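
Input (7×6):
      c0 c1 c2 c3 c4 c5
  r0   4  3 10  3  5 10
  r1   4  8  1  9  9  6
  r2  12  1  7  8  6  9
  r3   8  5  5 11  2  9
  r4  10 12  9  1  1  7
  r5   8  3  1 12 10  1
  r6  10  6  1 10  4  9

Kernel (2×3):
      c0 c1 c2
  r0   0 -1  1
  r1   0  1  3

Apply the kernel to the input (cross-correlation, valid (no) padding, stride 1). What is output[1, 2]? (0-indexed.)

26

The receptive field on the input at this output position is [1 9 9 / 7 8 6]. Elementwise product with the kernel and sum: 9·-1 + 9·1 + 8·1 + 6·3.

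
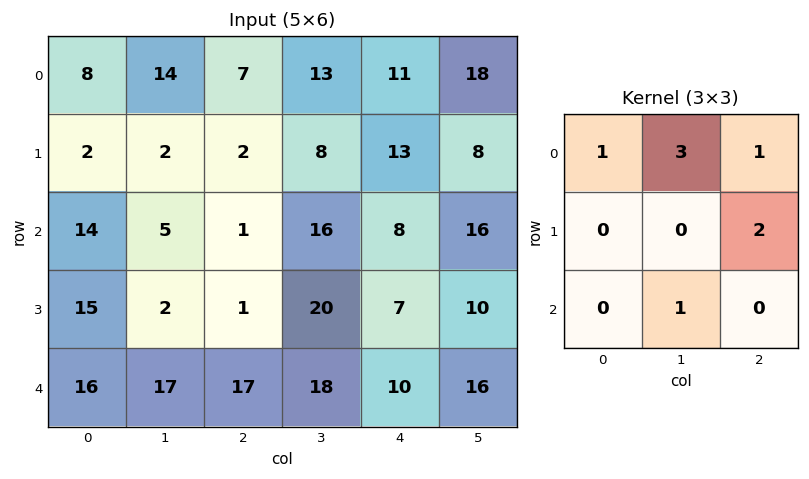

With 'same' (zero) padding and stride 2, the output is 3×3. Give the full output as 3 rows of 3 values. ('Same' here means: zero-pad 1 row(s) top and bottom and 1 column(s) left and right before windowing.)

30 28 49
33 49 94
81 61 83

Output[0,0]: The receptive field on the zero-padded input at this output position is [0 0 0 / 0 8 14 / 0 2 2]. Elementwise product with the kernel and sum: 0·1 + 0·3 + 0·1 + 14·2 + 2·1.
Output[0,1]: The receptive field on the zero-padded input at this output position is [0 0 0 / 14 7 13 / 2 2 8]. Elementwise product with the kernel and sum: 0·1 + 0·3 + 0·1 + 13·2 + 2·1.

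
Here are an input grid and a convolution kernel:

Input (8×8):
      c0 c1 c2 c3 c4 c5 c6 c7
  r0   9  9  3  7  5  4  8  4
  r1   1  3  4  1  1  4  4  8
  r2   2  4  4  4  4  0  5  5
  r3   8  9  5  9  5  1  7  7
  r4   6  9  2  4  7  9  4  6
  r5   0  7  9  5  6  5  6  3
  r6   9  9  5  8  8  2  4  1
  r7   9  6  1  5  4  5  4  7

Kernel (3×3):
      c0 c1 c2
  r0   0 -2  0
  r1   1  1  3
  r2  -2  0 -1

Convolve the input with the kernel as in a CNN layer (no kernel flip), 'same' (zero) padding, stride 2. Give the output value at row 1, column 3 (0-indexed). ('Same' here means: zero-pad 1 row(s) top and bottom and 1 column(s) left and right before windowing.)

3

The receptive field on the zero-padded input at this output position is [4 4 8 / 0 5 5 / 1 7 7]. Elementwise product with the kernel and sum: 4·-2 + 0·1 + 5·1 + 5·3 + 1·-2 + 7·-1.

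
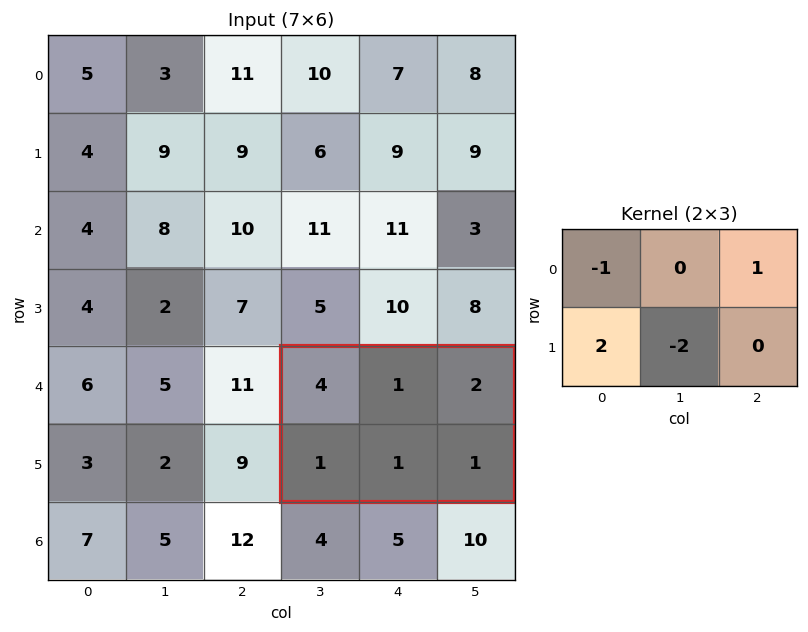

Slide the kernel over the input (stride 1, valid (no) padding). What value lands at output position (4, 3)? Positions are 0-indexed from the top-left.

-2

The receptive field on the input at this output position is [4 1 2 / 1 1 1]. Elementwise product with the kernel and sum: 4·-1 + 2·1 + 1·2 + 1·-2.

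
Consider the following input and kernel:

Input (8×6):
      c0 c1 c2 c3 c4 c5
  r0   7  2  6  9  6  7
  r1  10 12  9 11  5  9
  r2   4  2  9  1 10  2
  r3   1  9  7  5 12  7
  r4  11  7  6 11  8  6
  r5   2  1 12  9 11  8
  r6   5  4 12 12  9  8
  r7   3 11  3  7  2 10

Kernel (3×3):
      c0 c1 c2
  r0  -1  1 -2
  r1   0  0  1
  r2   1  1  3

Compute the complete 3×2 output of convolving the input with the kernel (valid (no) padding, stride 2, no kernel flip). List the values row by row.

25 36
23 25
41 51

Output[0,0]: The receptive field on the input at this output position is [7 2 6 / 10 12 9 / 4 2 9]. Elementwise product with the kernel and sum: 7·-1 + 2·1 + 6·-2 + 9·1 + 4·1 + 2·1 + 9·3.
Output[0,1]: The receptive field on the input at this output position is [6 9 6 / 9 11 5 / 9 1 10]. Elementwise product with the kernel and sum: 6·-1 + 9·1 + 6·-2 + 5·1 + 9·1 + 1·1 + 10·3.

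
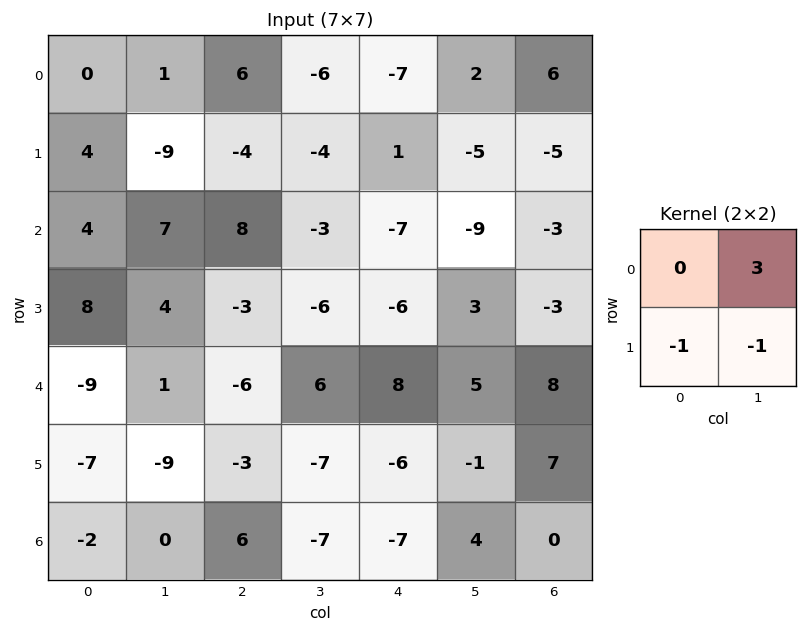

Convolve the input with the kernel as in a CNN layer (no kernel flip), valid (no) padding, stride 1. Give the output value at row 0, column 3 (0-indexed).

The receptive field on the input at this output position is [-6 -7 / -4 1]. Elementwise product with the kernel and sum: -7·3 + -4·-1 + 1·-1.

-18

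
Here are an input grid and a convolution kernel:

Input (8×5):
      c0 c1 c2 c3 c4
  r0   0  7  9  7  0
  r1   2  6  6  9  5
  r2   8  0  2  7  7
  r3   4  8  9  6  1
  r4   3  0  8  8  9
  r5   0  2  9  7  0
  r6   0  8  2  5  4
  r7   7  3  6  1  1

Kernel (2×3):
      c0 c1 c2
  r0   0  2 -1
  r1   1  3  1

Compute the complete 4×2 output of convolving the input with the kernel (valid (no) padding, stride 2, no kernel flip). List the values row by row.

31 52
35 35
7 37
36 16

Output[0,0]: The receptive field on the input at this output position is [0 7 9 / 2 6 6]. Elementwise product with the kernel and sum: 7·2 + 9·-1 + 2·1 + 6·3 + 6·1.
Output[0,1]: The receptive field on the input at this output position is [9 7 0 / 6 9 5]. Elementwise product with the kernel and sum: 7·2 + 0·-1 + 6·1 + 9·3 + 5·1.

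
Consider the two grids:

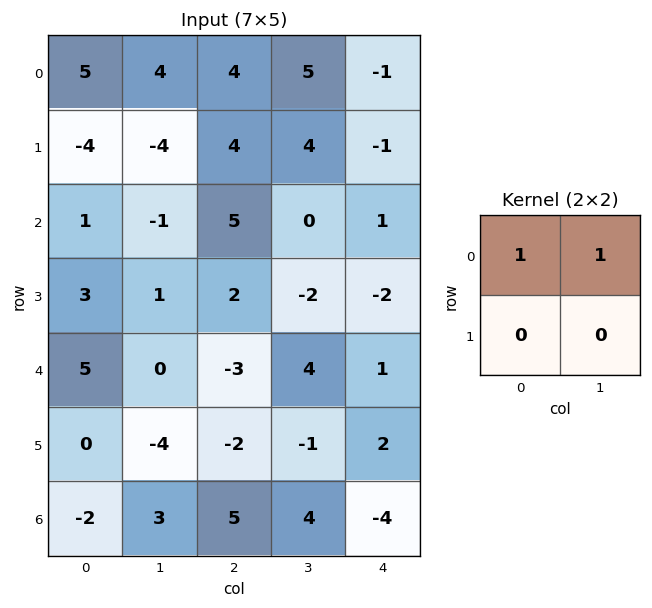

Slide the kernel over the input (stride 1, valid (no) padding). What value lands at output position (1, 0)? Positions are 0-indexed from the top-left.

The receptive field on the input at this output position is [-4 -4 / 1 -1]. Elementwise product with the kernel and sum: -4·1 + -4·1.

-8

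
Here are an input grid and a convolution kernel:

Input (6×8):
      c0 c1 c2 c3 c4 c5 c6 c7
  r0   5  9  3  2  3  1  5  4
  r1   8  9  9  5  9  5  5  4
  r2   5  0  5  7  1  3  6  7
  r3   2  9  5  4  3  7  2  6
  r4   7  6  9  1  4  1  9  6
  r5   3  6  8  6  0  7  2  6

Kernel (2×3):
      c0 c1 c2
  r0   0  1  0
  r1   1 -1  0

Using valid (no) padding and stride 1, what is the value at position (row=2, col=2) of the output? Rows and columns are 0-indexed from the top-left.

The receptive field on the input at this output position is [5 7 1 / 5 4 3]. Elementwise product with the kernel and sum: 7·1 + 5·1 + 4·-1.

8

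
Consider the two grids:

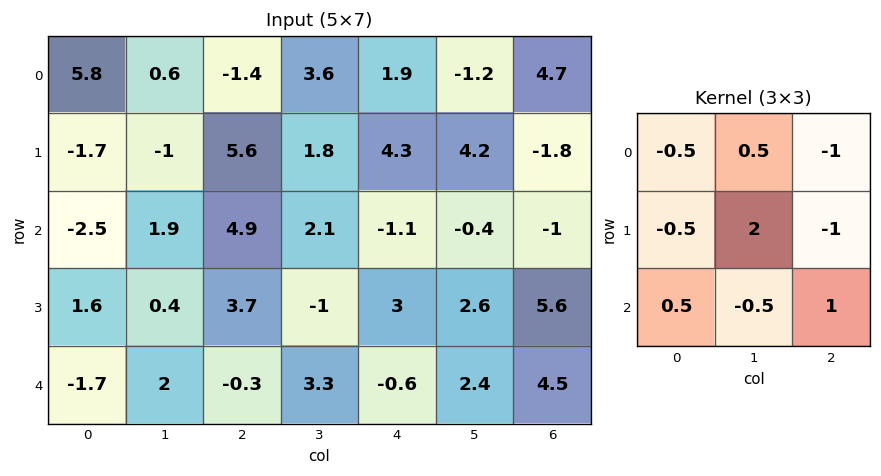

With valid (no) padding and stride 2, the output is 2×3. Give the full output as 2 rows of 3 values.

Output[0,0]: The receptive field on the input at this output position is [5.8 0.6 -1.4 / -1.7 -1 5.6 / -2.5 1.9 4.9]. Elementwise product with the kernel and sum: 5.8·-0.5 + 0.6·0.5 + -1.4·-1 + -1.7·-0.5 + -1·2 + 5.6·-1 + -2.5·0.5 + 1.9·-0.5 + 4.9·1.
Output[0,1]: The receptive field on the input at this output position is [-1.4 3.6 1.9 / 5.6 1.8 4.3 / 4.9 2.1 -1.1]. Elementwise product with the kernel and sum: -1.4·-0.5 + 3.6·0.5 + 1.9·-1 + 5.6·-0.5 + 1.8·2 + 4.3·-1 + 4.9·0.5 + 2.1·-0.5 + -1.1·1.

-5.25 -2.6 0.45
-8.55 -9.55 2.45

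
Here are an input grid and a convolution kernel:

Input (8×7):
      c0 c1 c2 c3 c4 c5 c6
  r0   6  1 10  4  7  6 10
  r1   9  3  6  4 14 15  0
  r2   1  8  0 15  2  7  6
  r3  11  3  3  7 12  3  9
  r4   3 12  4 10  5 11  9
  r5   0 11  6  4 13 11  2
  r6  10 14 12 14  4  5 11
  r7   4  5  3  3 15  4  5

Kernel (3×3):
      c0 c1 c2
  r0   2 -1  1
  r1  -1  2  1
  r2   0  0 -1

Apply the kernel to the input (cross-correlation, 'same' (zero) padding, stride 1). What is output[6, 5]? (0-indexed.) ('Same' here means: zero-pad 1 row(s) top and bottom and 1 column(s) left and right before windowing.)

29

The receptive field on the zero-padded input at this output position is [13 11 2 / 4 5 11 / 15 4 5]. Elementwise product with the kernel and sum: 13·2 + 11·-1 + 2·1 + 4·-1 + 5·2 + 11·1 + 5·-1.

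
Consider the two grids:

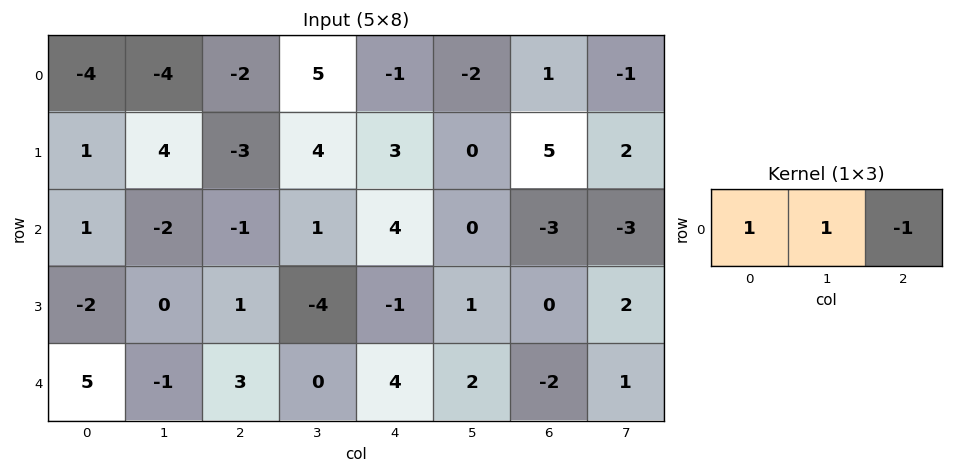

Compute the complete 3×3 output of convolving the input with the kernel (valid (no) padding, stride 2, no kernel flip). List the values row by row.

Output[0,0]: The receptive field on the input at this output position is [-4 -4 -2]. Elementwise product with the kernel and sum: -4·1 + -4·1 + -2·-1.
Output[0,1]: The receptive field on the input at this output position is [-2 5 -1]. Elementwise product with the kernel and sum: -2·1 + 5·1 + -1·-1.

-6 4 -4
0 -4 7
1 -1 8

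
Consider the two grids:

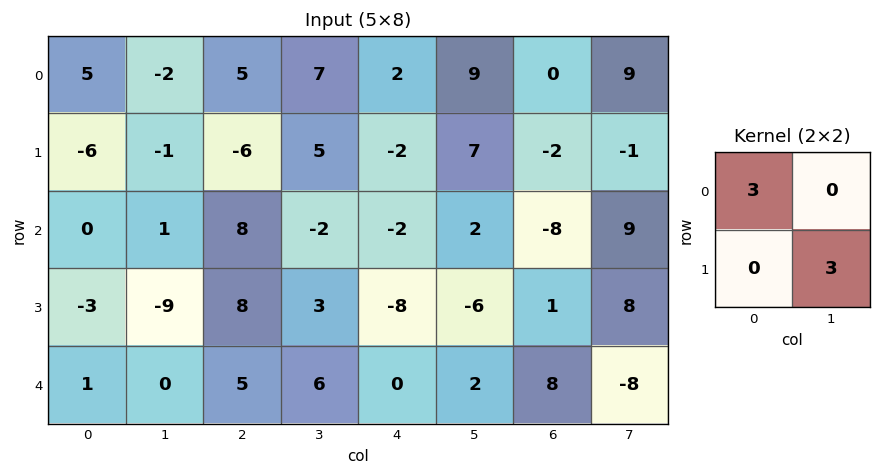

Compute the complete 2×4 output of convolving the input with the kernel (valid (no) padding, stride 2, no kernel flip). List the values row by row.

Output[0,0]: The receptive field on the input at this output position is [5 -2 / -6 -1]. Elementwise product with the kernel and sum: 5·3 + -1·3.
Output[0,1]: The receptive field on the input at this output position is [5 7 / -6 5]. Elementwise product with the kernel and sum: 5·3 + 5·3.

12 30 27 -3
-27 33 -24 0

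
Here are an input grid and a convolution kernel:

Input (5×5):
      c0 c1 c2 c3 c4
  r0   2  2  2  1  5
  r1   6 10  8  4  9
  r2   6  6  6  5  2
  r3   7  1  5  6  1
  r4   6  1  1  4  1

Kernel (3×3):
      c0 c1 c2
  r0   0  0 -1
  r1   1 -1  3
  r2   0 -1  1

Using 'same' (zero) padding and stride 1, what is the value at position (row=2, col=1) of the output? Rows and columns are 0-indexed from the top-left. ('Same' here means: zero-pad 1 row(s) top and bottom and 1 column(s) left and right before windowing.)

The receptive field on the zero-padded input at this output position is [6 10 8 / 6 6 6 / 7 1 5]. Elementwise product with the kernel and sum: 8·-1 + 6·1 + 6·-1 + 6·3 + 1·-1 + 5·1.

14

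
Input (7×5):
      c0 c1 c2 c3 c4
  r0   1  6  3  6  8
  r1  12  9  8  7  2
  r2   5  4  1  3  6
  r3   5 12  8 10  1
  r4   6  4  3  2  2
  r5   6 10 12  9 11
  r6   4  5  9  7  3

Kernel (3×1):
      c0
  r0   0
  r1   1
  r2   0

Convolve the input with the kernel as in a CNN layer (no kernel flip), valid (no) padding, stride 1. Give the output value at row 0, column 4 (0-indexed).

2

The receptive field on the input at this output position is [8 / 2 / 6]. Elementwise product with the kernel and sum: 2·1.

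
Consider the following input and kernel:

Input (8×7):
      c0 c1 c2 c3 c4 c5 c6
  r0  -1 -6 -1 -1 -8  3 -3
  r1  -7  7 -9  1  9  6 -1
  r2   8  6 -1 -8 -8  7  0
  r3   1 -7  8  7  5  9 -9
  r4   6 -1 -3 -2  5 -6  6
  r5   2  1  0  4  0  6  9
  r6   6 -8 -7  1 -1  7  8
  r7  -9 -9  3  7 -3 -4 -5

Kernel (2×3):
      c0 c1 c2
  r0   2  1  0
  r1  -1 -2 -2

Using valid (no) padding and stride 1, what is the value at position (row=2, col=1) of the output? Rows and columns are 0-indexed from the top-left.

-12

The receptive field on the input at this output position is [6 -1 -8 / -7 8 7]. Elementwise product with the kernel and sum: 6·2 + -1·1 + -7·-1 + 8·-2 + 7·-2.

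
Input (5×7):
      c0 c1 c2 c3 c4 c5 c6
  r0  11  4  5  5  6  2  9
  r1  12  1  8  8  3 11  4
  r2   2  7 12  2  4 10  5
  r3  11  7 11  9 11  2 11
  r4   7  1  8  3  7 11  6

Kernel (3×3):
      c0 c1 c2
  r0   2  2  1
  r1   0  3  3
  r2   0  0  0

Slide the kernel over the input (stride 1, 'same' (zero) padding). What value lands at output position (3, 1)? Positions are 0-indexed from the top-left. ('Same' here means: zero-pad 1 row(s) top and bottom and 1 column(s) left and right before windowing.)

The receptive field on the zero-padded input at this output position is [2 7 12 / 11 7 11 / 7 1 8]. Elementwise product with the kernel and sum: 2·2 + 7·2 + 12·1 + 7·3 + 11·3.

84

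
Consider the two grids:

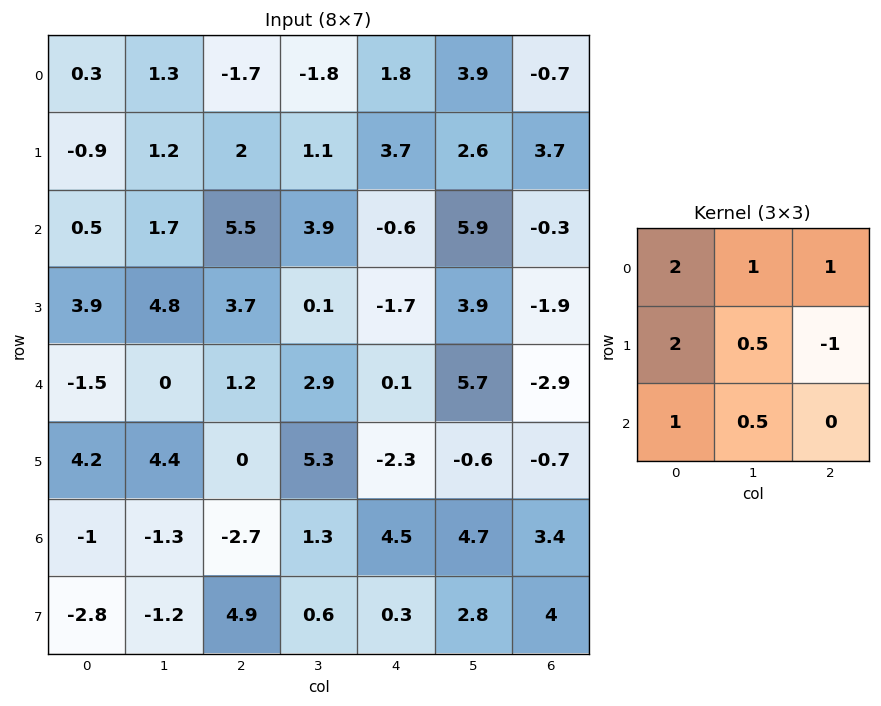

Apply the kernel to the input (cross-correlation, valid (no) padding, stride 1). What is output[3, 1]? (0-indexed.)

15.5

The receptive field on the input at this output position is [4.8 3.7 0.1 / 0 1.2 2.9 / 4.4 0 5.3]. Elementwise product with the kernel and sum: 4.8·2 + 3.7·1 + 0.1·1 + 0·2 + 1.2·0.5 + 2.9·-1 + 4.4·1 + 0·0.5.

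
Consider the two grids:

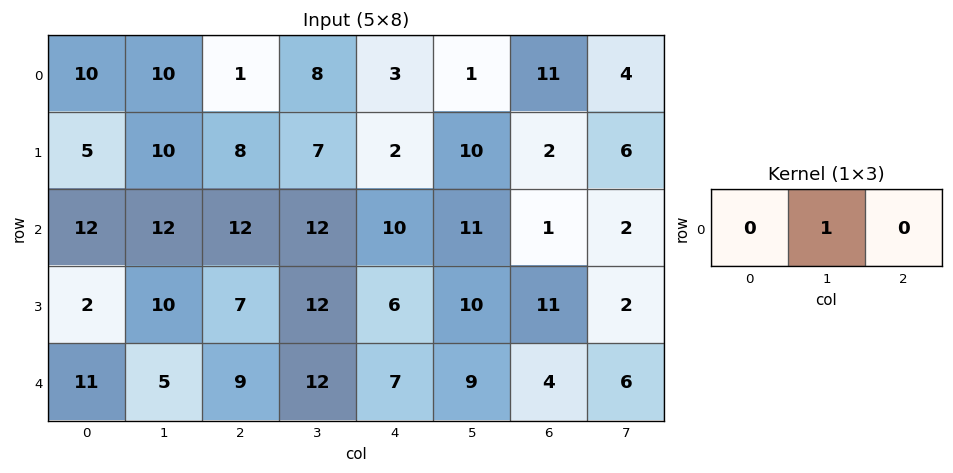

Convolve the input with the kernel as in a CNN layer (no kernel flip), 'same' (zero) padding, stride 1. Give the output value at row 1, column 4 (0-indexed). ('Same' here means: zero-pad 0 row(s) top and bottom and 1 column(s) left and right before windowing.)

2

The receptive field on the zero-padded input at this output position is [7 2 10]. Elementwise product with the kernel and sum: 2·1.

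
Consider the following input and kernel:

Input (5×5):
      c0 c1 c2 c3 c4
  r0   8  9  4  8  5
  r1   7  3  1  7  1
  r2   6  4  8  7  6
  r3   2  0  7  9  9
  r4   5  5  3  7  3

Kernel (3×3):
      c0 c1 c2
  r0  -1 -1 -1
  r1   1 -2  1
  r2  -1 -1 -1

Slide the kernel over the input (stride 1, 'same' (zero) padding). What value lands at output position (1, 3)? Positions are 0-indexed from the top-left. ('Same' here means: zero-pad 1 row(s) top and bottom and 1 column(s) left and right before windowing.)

-50

The receptive field on the zero-padded input at this output position is [4 8 5 / 1 7 1 / 8 7 6]. Elementwise product with the kernel and sum: 4·-1 + 8·-1 + 5·-1 + 1·1 + 7·-2 + 1·1 + 8·-1 + 7·-1 + 6·-1.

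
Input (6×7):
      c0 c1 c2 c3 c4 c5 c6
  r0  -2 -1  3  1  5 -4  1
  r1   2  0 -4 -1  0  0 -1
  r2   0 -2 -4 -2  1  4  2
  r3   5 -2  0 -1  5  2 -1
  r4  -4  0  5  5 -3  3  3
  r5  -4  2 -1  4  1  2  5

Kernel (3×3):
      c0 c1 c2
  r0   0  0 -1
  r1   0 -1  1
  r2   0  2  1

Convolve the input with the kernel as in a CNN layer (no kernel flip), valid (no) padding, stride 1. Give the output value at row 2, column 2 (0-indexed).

The receptive field on the input at this output position is [-4 -2 1 / 0 -1 5 / 5 5 -3]. Elementwise product with the kernel and sum: 1·-1 + -1·-1 + 5·1 + 5·2 + -3·1.

12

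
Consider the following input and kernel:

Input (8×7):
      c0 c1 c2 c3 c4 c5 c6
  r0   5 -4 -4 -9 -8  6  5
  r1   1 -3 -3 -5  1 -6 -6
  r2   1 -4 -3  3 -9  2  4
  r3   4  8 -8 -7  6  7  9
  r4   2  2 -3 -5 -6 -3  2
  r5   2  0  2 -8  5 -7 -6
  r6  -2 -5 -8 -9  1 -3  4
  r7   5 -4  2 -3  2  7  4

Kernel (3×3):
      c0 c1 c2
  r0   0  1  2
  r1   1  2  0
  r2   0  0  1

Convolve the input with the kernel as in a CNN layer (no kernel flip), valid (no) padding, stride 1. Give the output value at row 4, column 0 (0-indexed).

The receptive field on the input at this output position is [2 2 -3 / 2 0 2 / -2 -5 -8]. Elementwise product with the kernel and sum: 2·1 + -3·2 + 2·1 + 0·2 + -8·1.

-10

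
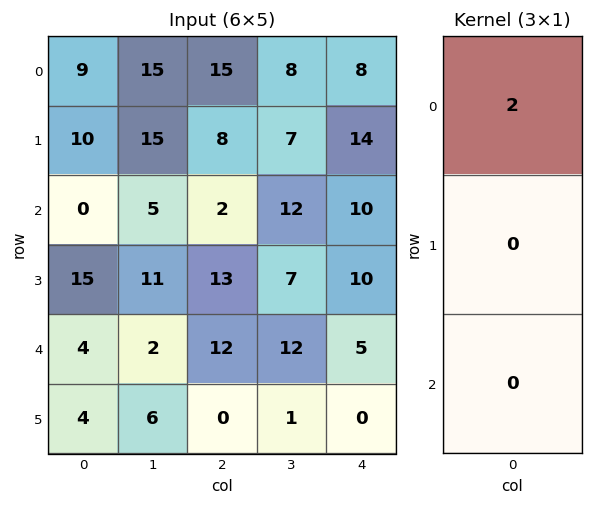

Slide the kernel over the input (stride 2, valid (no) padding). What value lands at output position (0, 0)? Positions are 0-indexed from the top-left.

The receptive field on the input at this output position is [9 / 10 / 0]. Elementwise product with the kernel and sum: 9·2.

18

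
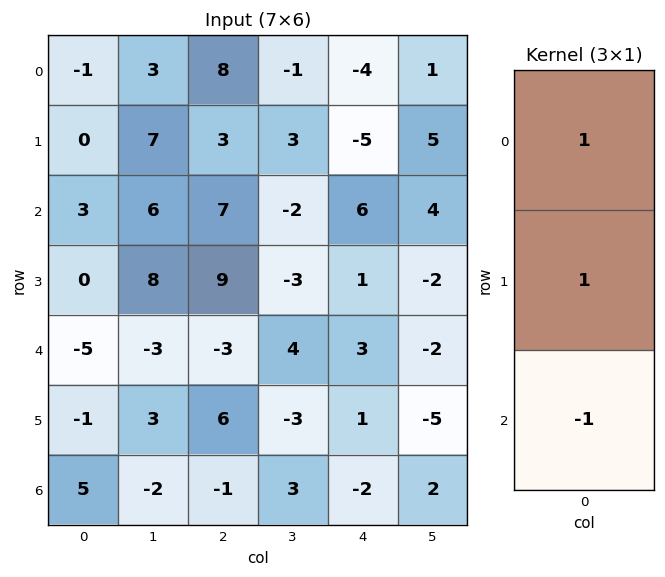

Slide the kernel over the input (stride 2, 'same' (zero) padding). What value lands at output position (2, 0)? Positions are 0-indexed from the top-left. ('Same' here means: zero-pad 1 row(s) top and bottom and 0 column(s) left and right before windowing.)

-4

The receptive field on the zero-padded input at this output position is [0 / -5 / -1]. Elementwise product with the kernel and sum: 0·1 + -5·1 + -1·-1.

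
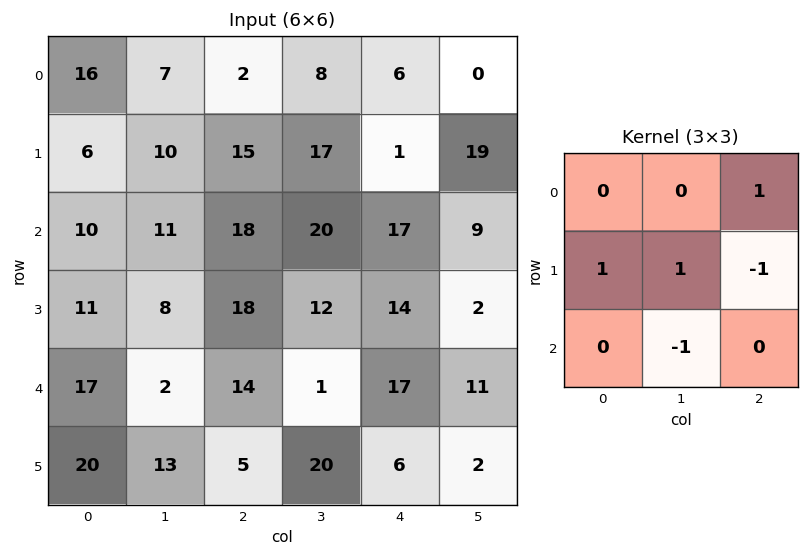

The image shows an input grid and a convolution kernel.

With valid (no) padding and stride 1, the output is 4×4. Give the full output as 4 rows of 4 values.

Output[0,0]: The receptive field on the input at this output position is [16 7 2 / 6 10 15 / 10 11 18]. Elementwise product with the kernel and sum: 2·1 + 6·1 + 10·1 + 15·-1 + 11·-1.

-8 -2 17 -18
10 8 10 33
17 20 32 16
10 22 -8 3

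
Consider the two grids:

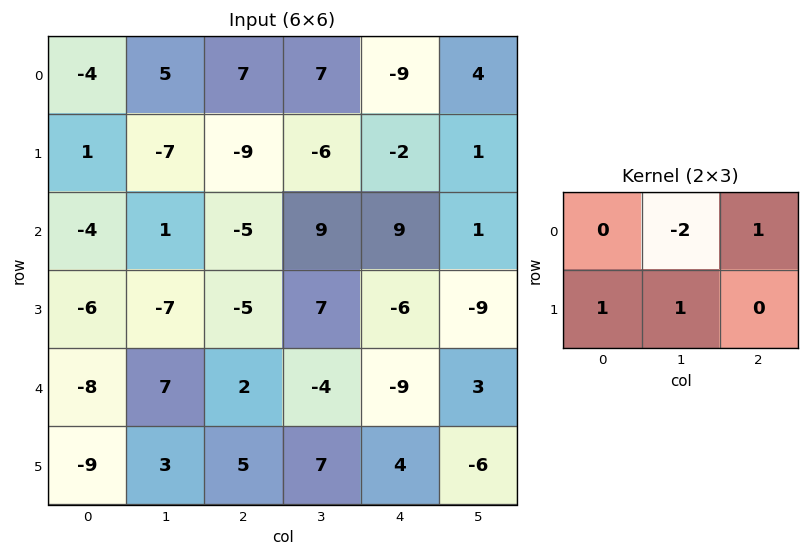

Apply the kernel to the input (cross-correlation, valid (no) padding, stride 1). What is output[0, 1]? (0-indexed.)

The receptive field on the input at this output position is [5 7 7 / -7 -9 -6]. Elementwise product with the kernel and sum: 7·-2 + 7·1 + -7·1 + -9·1.

-23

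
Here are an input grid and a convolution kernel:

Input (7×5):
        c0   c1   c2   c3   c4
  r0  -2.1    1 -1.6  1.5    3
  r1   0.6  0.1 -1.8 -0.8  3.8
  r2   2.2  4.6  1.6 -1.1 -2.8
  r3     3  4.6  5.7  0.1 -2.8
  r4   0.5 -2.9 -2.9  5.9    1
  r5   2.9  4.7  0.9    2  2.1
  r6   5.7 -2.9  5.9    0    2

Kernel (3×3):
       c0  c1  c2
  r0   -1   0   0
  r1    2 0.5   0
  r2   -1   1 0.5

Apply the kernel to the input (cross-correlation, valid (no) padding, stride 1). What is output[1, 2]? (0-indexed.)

-2.55

The receptive field on the input at this output position is [-1.8 -0.8 3.8 / 1.6 -1.1 -2.8 / 5.7 0.1 -2.8]. Elementwise product with the kernel and sum: -1.8·-1 + 1.6·2 + -1.1·0.5 + 5.7·-1 + 0.1·1 + -2.8·0.5.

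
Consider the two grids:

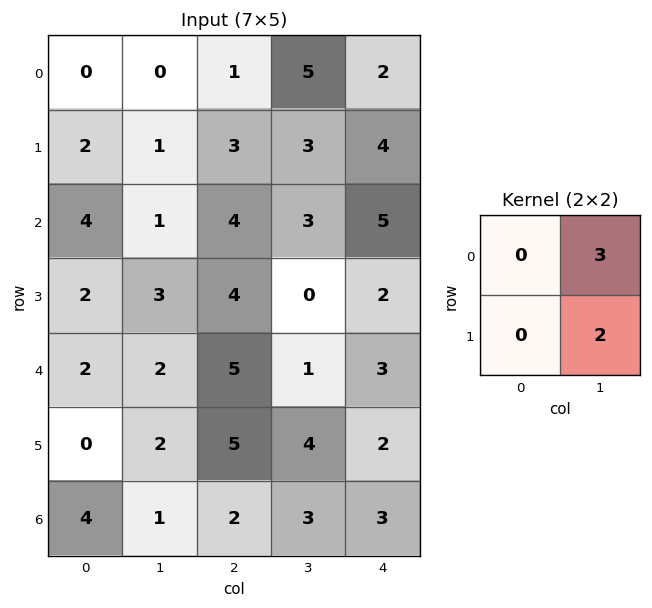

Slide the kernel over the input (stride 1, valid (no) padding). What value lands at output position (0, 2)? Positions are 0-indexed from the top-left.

The receptive field on the input at this output position is [1 5 / 3 3]. Elementwise product with the kernel and sum: 5·3 + 3·2.

21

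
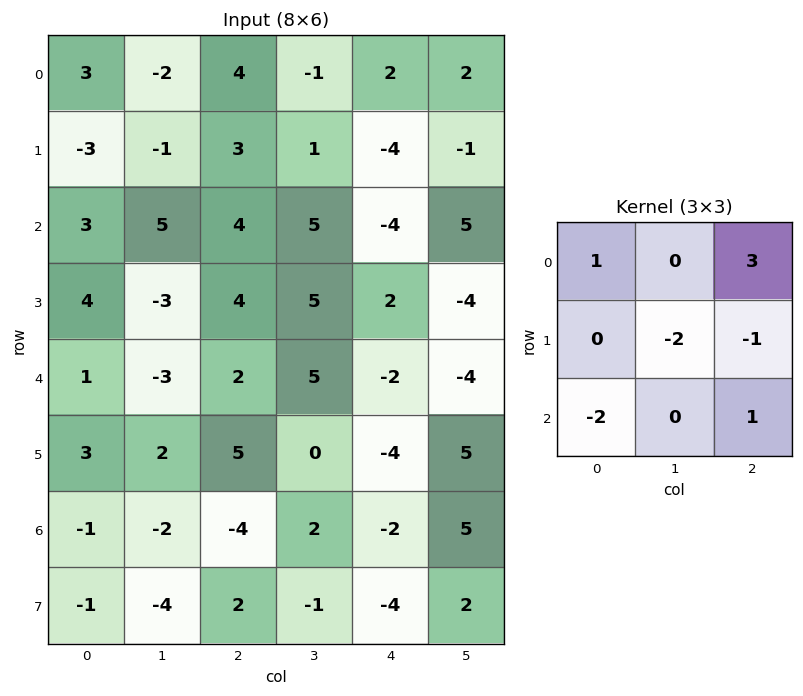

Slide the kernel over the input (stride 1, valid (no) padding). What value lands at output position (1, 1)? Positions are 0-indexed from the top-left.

The receptive field on the input at this output position is [-1 3 1 / 5 4 5 / -3 4 5]. Elementwise product with the kernel and sum: -1·1 + 1·3 + 4·-2 + 5·-1 + -3·-2 + 5·1.

0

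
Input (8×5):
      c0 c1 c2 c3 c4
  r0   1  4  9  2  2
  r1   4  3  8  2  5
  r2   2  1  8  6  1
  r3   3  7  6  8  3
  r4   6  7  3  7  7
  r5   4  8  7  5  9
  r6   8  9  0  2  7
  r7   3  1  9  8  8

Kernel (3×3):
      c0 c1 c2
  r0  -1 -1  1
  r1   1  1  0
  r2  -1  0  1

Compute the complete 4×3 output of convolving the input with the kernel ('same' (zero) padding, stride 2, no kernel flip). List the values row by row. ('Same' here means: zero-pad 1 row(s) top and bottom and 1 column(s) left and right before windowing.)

4 12 2
8 1 -8
18 2 -2
13 6 -13

Output[0,0]: The receptive field on the zero-padded input at this output position is [0 0 0 / 0 1 4 / 0 4 3]. Elementwise product with the kernel and sum: 0·-1 + 0·-1 + 0·1 + 0·1 + 1·1 + 0·-1 + 3·1.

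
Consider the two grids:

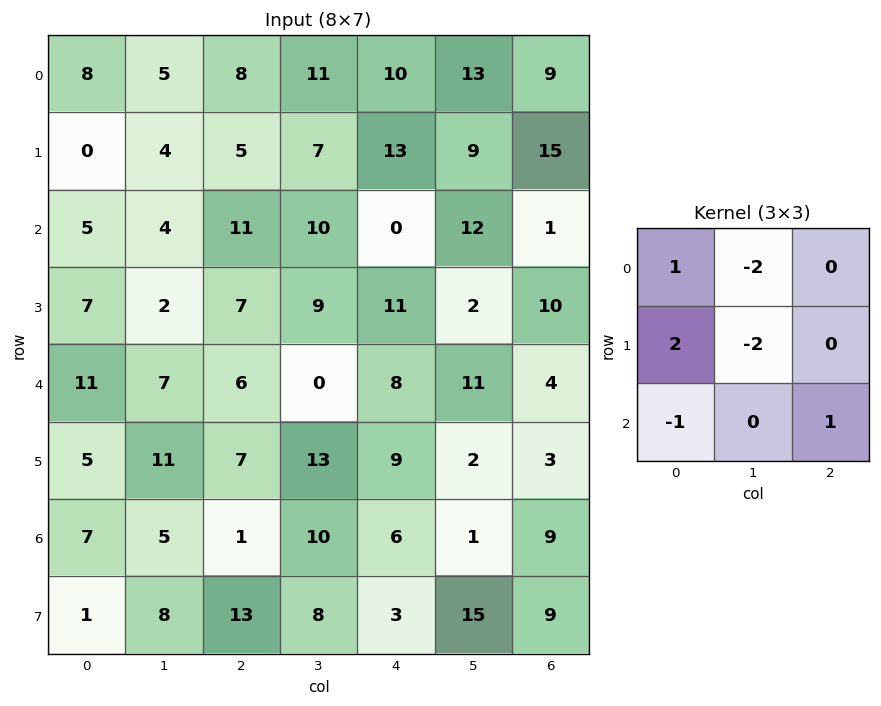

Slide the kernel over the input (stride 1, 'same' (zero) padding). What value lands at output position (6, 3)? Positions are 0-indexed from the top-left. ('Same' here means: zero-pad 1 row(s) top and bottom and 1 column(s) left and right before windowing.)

The receptive field on the zero-padded input at this output position is [7 13 9 / 1 10 6 / 13 8 3]. Elementwise product with the kernel and sum: 7·1 + 13·-2 + 1·2 + 10·-2 + 13·-1 + 3·1.

-47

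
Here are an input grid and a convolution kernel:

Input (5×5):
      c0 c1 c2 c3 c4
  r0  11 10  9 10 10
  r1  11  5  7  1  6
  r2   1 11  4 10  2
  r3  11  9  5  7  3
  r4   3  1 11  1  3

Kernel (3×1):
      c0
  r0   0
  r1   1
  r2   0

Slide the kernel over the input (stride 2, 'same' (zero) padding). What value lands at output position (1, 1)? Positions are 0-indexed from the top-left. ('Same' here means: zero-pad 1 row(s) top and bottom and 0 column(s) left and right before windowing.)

The receptive field on the zero-padded input at this output position is [7 / 4 / 5]. Elementwise product with the kernel and sum: 4·1.

4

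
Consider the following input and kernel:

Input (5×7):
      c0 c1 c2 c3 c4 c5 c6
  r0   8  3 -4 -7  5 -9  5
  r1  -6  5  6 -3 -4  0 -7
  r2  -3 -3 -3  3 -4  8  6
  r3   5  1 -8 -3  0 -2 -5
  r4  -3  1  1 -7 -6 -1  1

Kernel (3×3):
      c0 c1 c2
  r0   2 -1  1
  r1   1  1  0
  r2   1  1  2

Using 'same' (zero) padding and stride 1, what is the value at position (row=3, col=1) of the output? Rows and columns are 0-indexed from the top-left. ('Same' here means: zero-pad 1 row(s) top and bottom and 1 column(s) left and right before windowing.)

0

The receptive field on the zero-padded input at this output position is [-3 -3 -3 / 5 1 -8 / -3 1 1]. Elementwise product with the kernel and sum: -3·2 + -3·-1 + -3·1 + 5·1 + 1·1 + -3·1 + 1·1 + 1·2.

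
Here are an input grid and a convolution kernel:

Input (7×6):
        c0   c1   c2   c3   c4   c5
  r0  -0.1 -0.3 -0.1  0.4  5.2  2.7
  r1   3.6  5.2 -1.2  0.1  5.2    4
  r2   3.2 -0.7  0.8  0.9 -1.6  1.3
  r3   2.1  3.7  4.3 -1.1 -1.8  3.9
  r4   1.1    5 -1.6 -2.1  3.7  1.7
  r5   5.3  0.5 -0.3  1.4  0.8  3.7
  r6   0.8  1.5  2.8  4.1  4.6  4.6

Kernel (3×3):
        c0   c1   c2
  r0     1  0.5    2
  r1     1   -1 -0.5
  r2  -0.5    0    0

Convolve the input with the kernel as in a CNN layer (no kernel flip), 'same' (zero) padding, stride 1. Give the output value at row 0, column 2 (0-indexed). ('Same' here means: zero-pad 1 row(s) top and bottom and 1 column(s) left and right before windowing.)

-3

The receptive field on the zero-padded input at this output position is [0 0 0 / -0.3 -0.1 0.4 / 5.2 -1.2 0.1]. Elementwise product with the kernel and sum: 0·1 + 0·0.5 + 0·2 + -0.3·1 + -0.1·-1 + 0.4·-0.5 + 5.2·-0.5.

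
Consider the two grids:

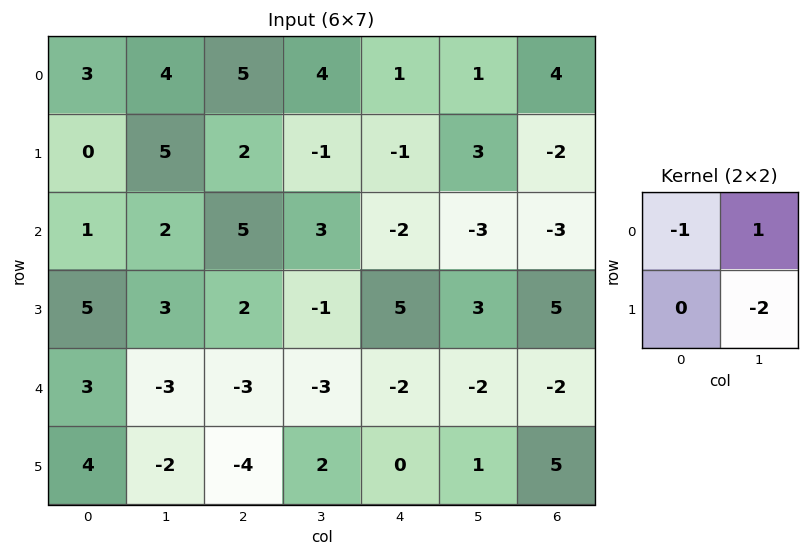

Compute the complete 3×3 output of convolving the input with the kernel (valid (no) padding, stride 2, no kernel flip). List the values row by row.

-9 1 -6
-5 0 -7
-2 -4 -2

Output[0,0]: The receptive field on the input at this output position is [3 4 / 0 5]. Elementwise product with the kernel and sum: 3·-1 + 4·1 + 5·-2.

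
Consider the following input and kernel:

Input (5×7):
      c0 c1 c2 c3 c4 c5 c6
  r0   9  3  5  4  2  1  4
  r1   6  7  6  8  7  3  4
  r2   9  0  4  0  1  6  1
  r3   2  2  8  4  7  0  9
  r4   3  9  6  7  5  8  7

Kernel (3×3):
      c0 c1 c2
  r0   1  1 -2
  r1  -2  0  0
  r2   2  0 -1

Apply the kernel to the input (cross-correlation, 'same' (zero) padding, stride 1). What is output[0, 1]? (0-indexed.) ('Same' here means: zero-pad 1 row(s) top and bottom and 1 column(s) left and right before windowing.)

-12

The receptive field on the zero-padded input at this output position is [0 0 0 / 9 3 5 / 6 7 6]. Elementwise product with the kernel and sum: 0·1 + 0·1 + 0·-2 + 9·-2 + 6·2 + 6·-1.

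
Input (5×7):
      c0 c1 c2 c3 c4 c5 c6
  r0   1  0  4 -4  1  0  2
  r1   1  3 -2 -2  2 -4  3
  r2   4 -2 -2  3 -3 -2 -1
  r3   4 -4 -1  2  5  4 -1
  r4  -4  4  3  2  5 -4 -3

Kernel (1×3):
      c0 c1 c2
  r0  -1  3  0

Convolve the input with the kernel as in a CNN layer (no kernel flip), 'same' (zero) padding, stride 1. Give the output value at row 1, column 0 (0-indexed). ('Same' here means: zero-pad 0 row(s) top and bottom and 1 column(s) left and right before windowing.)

3

The receptive field on the zero-padded input at this output position is [0 1 3]. Elementwise product with the kernel and sum: 0·-1 + 1·3.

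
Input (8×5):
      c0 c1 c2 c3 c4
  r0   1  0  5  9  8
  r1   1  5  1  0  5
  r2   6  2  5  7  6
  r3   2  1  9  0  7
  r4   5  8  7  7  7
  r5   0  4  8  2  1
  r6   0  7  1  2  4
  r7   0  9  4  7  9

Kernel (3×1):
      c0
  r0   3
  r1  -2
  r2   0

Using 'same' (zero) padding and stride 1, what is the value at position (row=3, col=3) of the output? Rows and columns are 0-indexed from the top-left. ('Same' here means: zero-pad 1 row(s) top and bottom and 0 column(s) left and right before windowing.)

21

The receptive field on the zero-padded input at this output position is [7 / 0 / 7]. Elementwise product with the kernel and sum: 7·3 + 0·-2.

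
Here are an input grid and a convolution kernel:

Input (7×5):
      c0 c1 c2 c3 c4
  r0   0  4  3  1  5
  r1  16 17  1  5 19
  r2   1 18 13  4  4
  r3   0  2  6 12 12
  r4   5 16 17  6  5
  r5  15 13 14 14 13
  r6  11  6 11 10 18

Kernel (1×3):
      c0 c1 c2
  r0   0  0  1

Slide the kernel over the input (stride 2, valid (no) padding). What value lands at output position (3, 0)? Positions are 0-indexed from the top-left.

The receptive field on the input at this output position is [11 6 11]. Elementwise product with the kernel and sum: 11·1.

11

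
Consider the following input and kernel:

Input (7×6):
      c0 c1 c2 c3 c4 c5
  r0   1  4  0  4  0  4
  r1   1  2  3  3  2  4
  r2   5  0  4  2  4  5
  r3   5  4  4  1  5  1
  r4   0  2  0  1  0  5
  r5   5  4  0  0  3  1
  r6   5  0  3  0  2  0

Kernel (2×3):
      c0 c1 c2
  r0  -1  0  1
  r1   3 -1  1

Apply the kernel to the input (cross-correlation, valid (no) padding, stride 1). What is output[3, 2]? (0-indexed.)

The receptive field on the input at this output position is [4 1 5 / 0 1 0]. Elementwise product with the kernel and sum: 4·-1 + 5·1 + 0·3 + 1·-1 + 0·1.

0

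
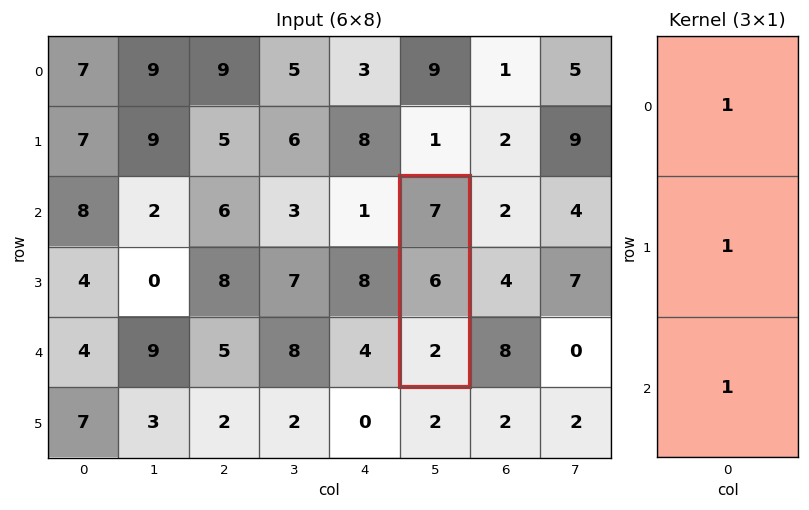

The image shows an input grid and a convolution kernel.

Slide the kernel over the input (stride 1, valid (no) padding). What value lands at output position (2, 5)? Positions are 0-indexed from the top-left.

The receptive field on the input at this output position is [7 / 6 / 2]. Elementwise product with the kernel and sum: 7·1 + 6·1 + 2·1.

15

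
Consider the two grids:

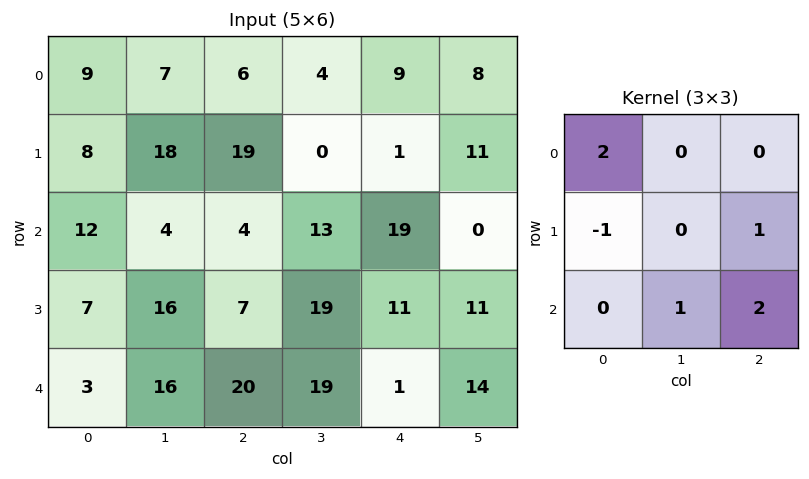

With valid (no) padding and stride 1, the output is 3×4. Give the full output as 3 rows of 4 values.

Output[0,0]: The receptive field on the input at this output position is [9 7 6 / 8 18 19 / 12 4 4]. Elementwise product with the kernel and sum: 9·2 + 8·-1 + 19·1 + 4·1 + 4·2.
Output[0,1]: The receptive field on the input at this output position is [7 6 4 / 18 19 0 / 4 4 13]. Elementwise product with the kernel and sum: 7·2 + 18·-1 + 0·1 + 4·1 + 13·2.

41 26 45 38
38 90 94 20
80 69 33 47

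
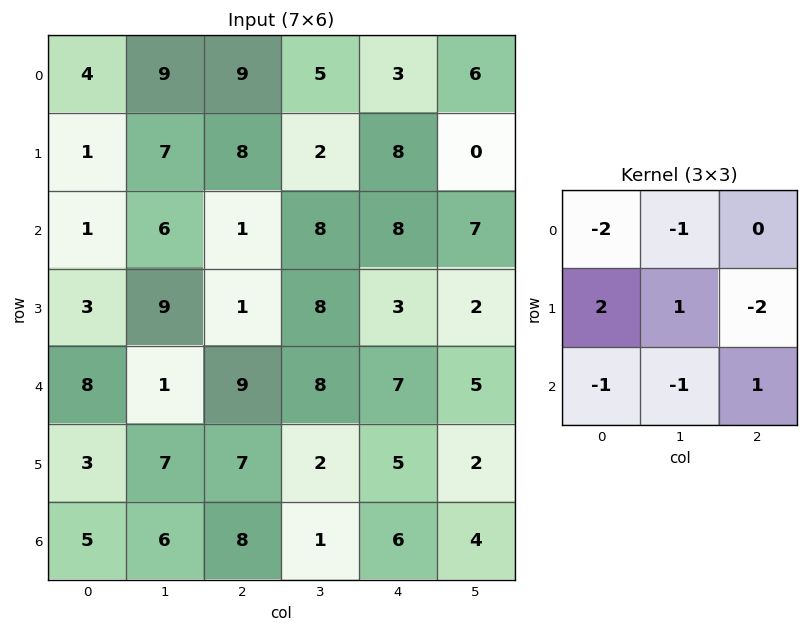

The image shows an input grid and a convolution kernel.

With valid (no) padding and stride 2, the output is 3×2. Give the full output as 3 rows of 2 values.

-30 -22
5 -16
-21 -23

Output[0,0]: The receptive field on the input at this output position is [4 9 9 / 1 7 8 / 1 6 1]. Elementwise product with the kernel and sum: 4·-2 + 9·-1 + 1·2 + 7·1 + 8·-2 + 1·-1 + 6·-1 + 1·1.
Output[0,1]: The receptive field on the input at this output position is [9 5 3 / 8 2 8 / 1 8 8]. Elementwise product with the kernel and sum: 9·-2 + 5·-1 + 8·2 + 2·1 + 8·-2 + 1·-1 + 8·-1 + 8·1.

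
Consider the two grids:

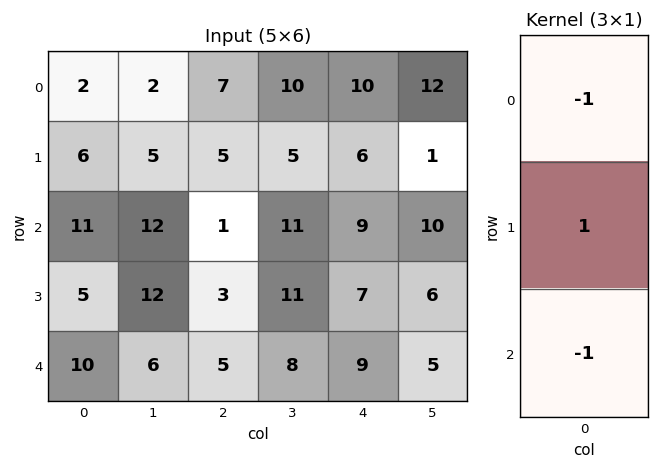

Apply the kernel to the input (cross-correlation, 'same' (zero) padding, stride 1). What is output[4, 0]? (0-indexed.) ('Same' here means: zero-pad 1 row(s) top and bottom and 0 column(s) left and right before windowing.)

The receptive field on the zero-padded input at this output position is [5 / 10 / 0]. Elementwise product with the kernel and sum: 5·-1 + 10·1 + 0·-1.

5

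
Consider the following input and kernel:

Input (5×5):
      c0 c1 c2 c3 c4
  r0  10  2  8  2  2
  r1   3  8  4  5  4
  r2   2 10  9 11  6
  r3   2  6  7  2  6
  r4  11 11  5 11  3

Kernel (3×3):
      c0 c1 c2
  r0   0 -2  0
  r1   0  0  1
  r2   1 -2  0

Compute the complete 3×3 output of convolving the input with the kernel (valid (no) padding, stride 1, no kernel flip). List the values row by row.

-18 -19 -13
-17 -5 -1
-24 -15 -33

Output[0,0]: The receptive field on the input at this output position is [10 2 8 / 3 8 4 / 2 10 9]. Elementwise product with the kernel and sum: 2·-2 + 4·1 + 2·1 + 10·-2.
Output[0,1]: The receptive field on the input at this output position is [2 8 2 / 8 4 5 / 10 9 11]. Elementwise product with the kernel and sum: 8·-2 + 5·1 + 10·1 + 9·-2.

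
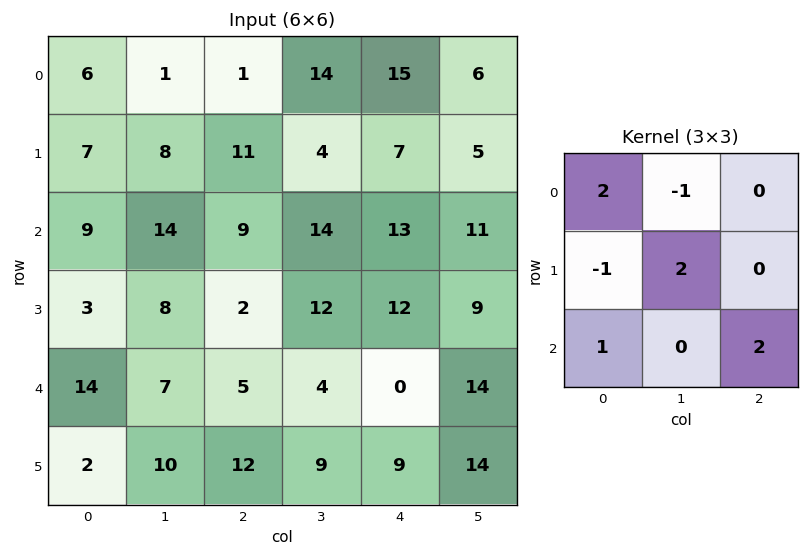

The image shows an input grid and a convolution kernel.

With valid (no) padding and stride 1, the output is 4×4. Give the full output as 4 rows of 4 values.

47 57 20 59
32 41 63 43
41 30 31 59
24 45 25 45

Output[0,0]: The receptive field on the input at this output position is [6 1 1 / 7 8 11 / 9 14 9]. Elementwise product with the kernel and sum: 6·2 + 1·-1 + 7·-1 + 8·2 + 9·1 + 9·2.
Output[0,1]: The receptive field on the input at this output position is [1 1 14 / 8 11 4 / 14 9 14]. Elementwise product with the kernel and sum: 1·2 + 1·-1 + 8·-1 + 11·2 + 14·1 + 14·2.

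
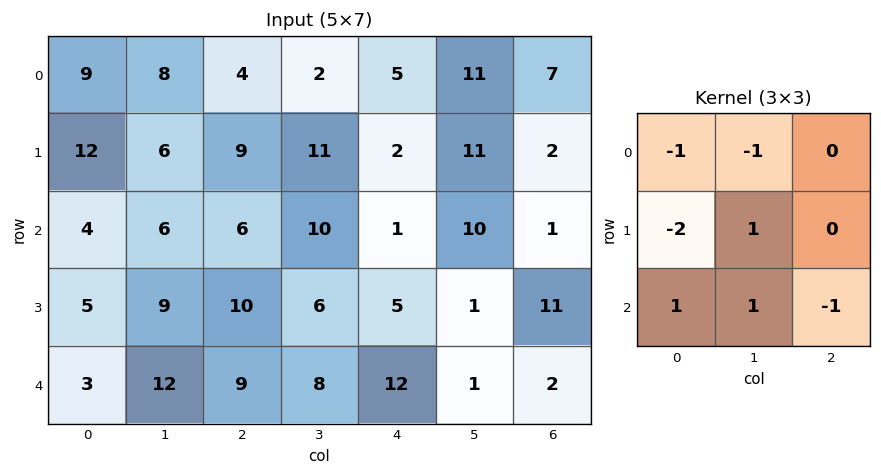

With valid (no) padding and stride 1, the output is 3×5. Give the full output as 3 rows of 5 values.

-31 -13 2 -26 1
-16 -8 -11 -22 -10
-5 -7 -25 1 -9

Output[0,0]: The receptive field on the input at this output position is [9 8 4 / 12 6 9 / 4 6 6]. Elementwise product with the kernel and sum: 9·-1 + 8·-1 + 12·-2 + 6·1 + 4·1 + 6·1 + 6·-1.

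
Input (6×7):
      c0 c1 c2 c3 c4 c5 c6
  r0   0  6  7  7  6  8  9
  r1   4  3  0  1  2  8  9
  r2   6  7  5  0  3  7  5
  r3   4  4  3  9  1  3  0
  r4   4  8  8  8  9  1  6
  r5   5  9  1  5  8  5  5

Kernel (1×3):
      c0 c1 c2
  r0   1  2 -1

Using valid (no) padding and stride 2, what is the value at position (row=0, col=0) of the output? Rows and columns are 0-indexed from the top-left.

5

The receptive field on the input at this output position is [0 6 7]. Elementwise product with the kernel and sum: 0·1 + 6·2 + 7·-1.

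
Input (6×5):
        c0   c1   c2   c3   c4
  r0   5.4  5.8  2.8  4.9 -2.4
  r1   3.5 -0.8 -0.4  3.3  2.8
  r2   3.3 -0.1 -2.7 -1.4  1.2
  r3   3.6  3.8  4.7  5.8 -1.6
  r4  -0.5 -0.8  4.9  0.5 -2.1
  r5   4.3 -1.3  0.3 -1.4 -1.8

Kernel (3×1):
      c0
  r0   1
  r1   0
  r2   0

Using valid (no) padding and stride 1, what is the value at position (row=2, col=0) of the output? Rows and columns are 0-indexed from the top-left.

3.3

The receptive field on the input at this output position is [3.3 / 3.6 / -0.5]. Elementwise product with the kernel and sum: 3.3·1.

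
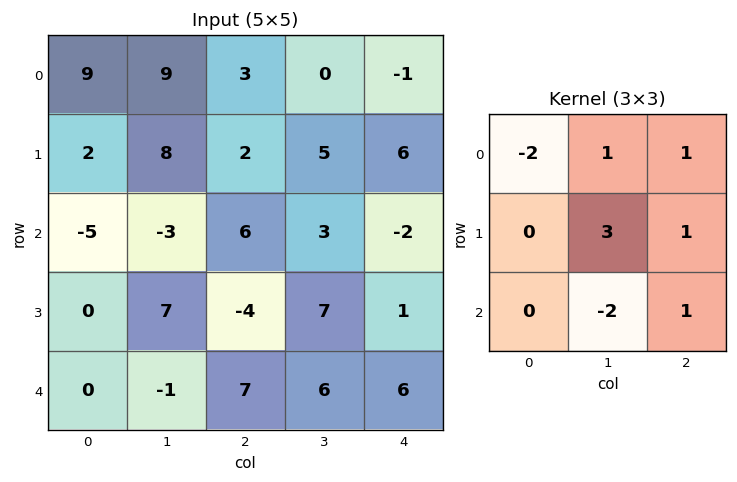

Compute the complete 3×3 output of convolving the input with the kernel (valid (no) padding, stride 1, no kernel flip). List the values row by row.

Output[0,0]: The receptive field on the input at this output position is [9 9 3 / 2 8 2 / -5 -3 6]. Elementwise product with the kernel and sum: 9·-2 + 9·1 + 3·1 + 8·3 + 2·1 + -3·-2 + 6·1.

32 -13 6
-15 27 1
39 2 5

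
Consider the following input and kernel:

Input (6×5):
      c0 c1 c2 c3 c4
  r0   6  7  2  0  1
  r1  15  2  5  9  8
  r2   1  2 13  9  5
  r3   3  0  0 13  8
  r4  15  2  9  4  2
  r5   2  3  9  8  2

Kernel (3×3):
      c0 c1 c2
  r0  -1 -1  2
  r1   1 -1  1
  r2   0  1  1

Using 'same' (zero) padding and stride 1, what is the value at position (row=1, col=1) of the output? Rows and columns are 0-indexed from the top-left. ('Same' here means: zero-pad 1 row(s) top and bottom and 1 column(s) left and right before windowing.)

24

The receptive field on the zero-padded input at this output position is [6 7 2 / 15 2 5 / 1 2 13]. Elementwise product with the kernel and sum: 6·-1 + 7·-1 + 2·2 + 15·1 + 2·-1 + 5·1 + 2·1 + 13·1.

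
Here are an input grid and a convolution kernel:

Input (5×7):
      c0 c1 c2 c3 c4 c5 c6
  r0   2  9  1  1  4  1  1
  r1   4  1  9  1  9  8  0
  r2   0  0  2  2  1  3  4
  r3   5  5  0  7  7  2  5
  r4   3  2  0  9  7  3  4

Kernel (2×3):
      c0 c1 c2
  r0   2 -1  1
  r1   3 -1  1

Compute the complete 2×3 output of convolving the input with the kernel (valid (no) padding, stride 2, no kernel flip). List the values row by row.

16 40 27
12 3 27

Output[0,0]: The receptive field on the input at this output position is [2 9 1 / 4 1 9]. Elementwise product with the kernel and sum: 2·2 + 9·-1 + 1·1 + 4·3 + 1·-1 + 9·1.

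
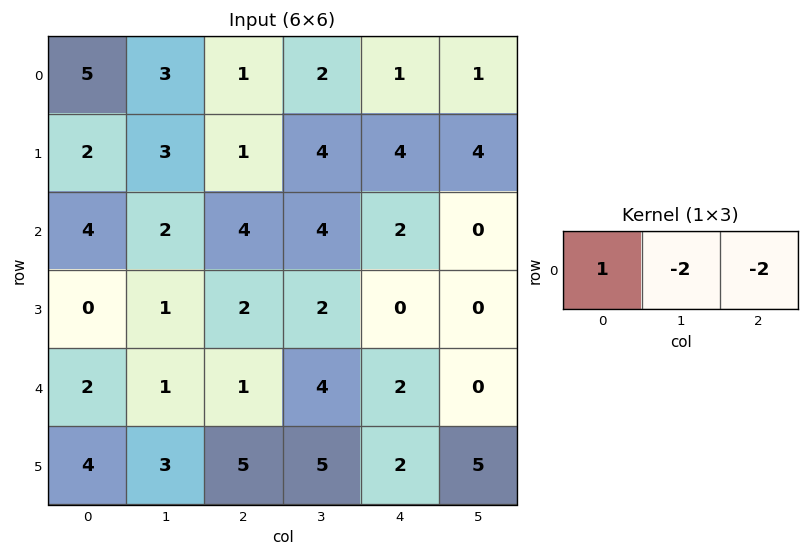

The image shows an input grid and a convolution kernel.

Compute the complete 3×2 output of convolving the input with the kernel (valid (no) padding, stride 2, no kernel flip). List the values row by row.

-3 -5
-8 -8
-2 -11

Output[0,0]: The receptive field on the input at this output position is [5 3 1]. Elementwise product with the kernel and sum: 5·1 + 3·-2 + 1·-2.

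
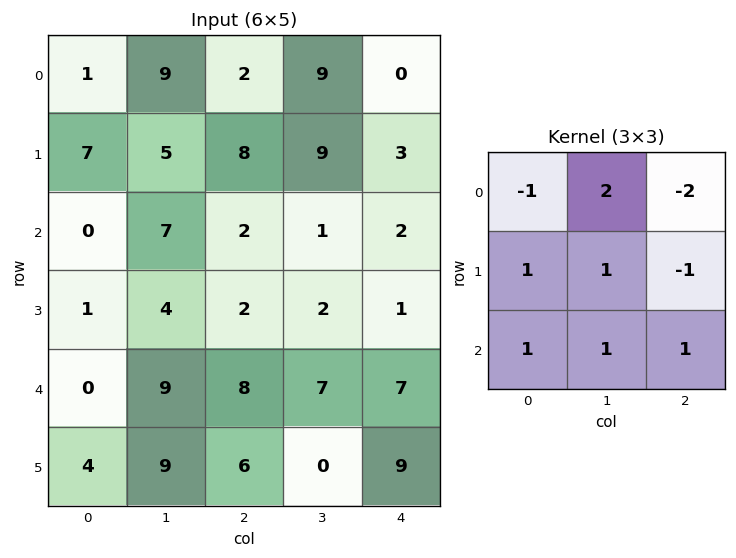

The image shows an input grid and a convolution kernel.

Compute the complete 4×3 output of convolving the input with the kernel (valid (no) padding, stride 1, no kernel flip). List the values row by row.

26 -9 35
-1 9 10
30 23 21
23 21 23

Output[0,0]: The receptive field on the input at this output position is [1 9 2 / 7 5 8 / 0 7 2]. Elementwise product with the kernel and sum: 1·-1 + 9·2 + 2·-2 + 7·1 + 5·1 + 8·-1 + 0·1 + 7·1 + 2·1.
Output[0,1]: The receptive field on the input at this output position is [9 2 9 / 5 8 9 / 7 2 1]. Elementwise product with the kernel and sum: 9·-1 + 2·2 + 9·-2 + 5·1 + 8·1 + 9·-1 + 7·1 + 2·1 + 1·1.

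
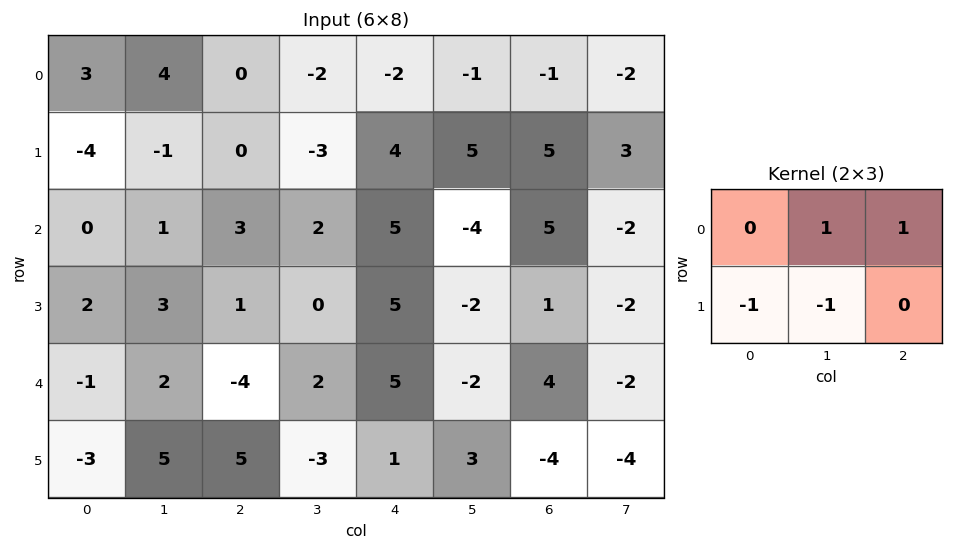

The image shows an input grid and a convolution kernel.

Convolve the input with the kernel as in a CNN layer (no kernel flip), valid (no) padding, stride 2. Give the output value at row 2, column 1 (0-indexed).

5

The receptive field on the input at this output position is [-4 2 5 / 5 -3 1]. Elementwise product with the kernel and sum: 2·1 + 5·1 + 5·-1 + -3·-1.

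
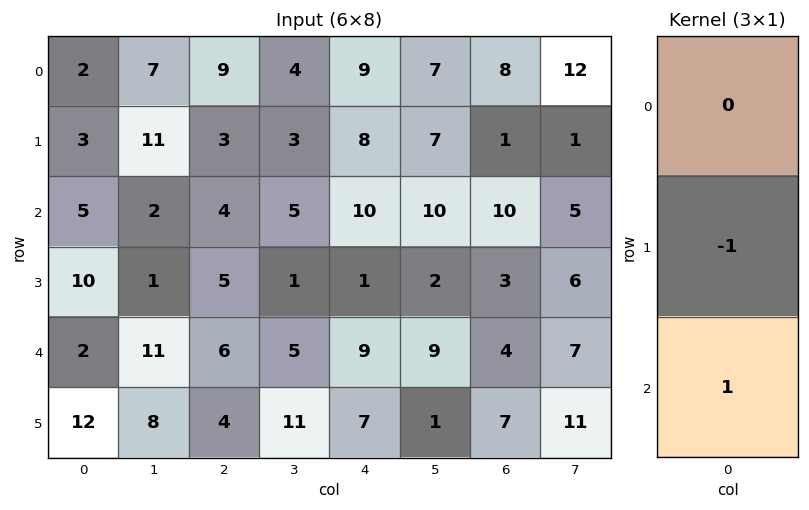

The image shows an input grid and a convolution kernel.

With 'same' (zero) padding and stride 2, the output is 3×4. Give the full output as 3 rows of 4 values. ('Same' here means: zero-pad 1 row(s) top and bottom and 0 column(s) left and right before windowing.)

1 -6 -1 -7
5 1 -9 -7
10 -2 -2 3

Output[0,0]: The receptive field on the zero-padded input at this output position is [0 / 2 / 3]. Elementwise product with the kernel and sum: 2·-1 + 3·1.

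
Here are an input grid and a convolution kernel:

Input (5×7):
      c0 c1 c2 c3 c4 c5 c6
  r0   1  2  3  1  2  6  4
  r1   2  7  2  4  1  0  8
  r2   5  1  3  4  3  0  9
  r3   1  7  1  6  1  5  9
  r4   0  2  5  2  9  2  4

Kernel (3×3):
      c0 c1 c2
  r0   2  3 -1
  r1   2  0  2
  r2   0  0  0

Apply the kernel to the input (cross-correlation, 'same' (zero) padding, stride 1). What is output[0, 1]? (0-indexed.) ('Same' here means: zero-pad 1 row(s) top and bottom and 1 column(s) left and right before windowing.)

The receptive field on the zero-padded input at this output position is [0 0 0 / 1 2 3 / 2 7 2]. Elementwise product with the kernel and sum: 0·2 + 0·3 + 0·-1 + 1·2 + 3·2.

8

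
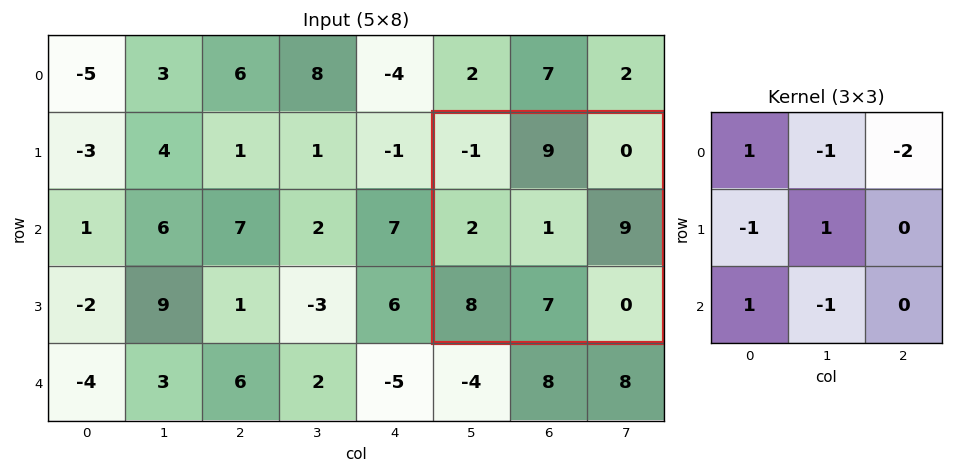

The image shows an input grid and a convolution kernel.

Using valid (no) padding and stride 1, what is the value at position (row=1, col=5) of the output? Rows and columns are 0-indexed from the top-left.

The receptive field on the input at this output position is [-1 9 0 / 2 1 9 / 8 7 0]. Elementwise product with the kernel and sum: -1·1 + 9·-1 + 0·-2 + 2·-1 + 1·1 + 8·1 + 7·-1.

-10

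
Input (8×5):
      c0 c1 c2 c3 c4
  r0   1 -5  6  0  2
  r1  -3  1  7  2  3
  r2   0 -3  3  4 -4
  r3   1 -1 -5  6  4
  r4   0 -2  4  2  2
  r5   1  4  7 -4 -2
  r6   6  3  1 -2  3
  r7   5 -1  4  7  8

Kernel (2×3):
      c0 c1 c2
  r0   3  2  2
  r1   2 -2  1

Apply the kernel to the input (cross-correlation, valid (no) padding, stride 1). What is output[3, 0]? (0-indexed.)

The receptive field on the input at this output position is [1 -1 -5 / 0 -2 4]. Elementwise product with the kernel and sum: 1·3 + -1·2 + -5·2 + 0·2 + -2·-2 + 4·1.

-1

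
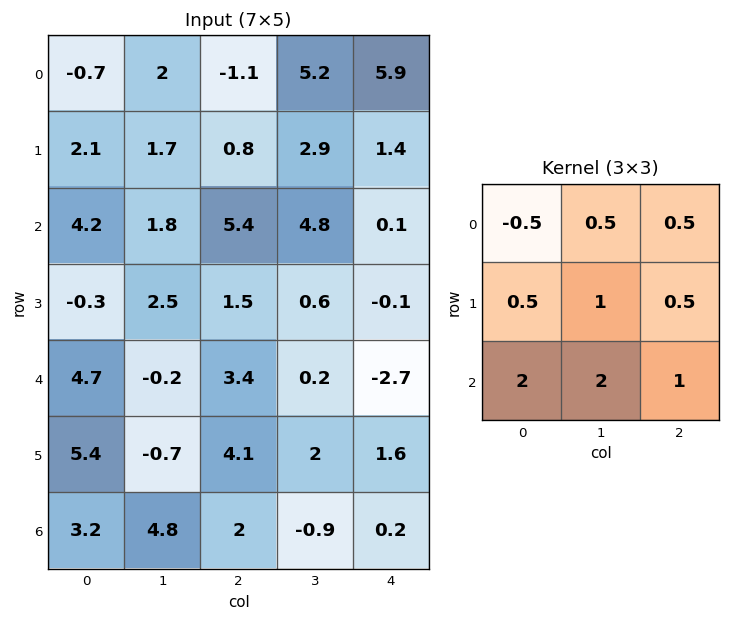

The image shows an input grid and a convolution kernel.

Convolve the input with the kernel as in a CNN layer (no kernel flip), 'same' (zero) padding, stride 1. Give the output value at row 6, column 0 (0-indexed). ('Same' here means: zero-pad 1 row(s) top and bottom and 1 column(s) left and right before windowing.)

The receptive field on the zero-padded input at this output position is [0 5.4 -0.7 / 0 3.2 4.8 / 0 0 0]. Elementwise product with the kernel and sum: 0·-0.5 + 5.4·0.5 + -0.7·0.5 + 0·0.5 + 3.2·1 + 4.8·0.5 + 0·2 + 0·2 + 0·1.

7.95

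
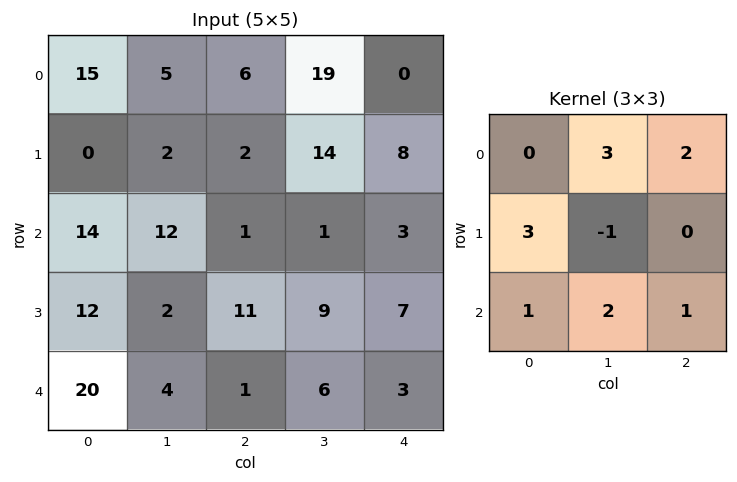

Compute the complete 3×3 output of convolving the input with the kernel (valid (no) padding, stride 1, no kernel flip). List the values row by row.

64 75 55
67 102 96
101 12 49

Output[0,0]: The receptive field on the input at this output position is [15 5 6 / 0 2 2 / 14 12 1]. Elementwise product with the kernel and sum: 5·3 + 6·2 + 0·3 + 2·-1 + 14·1 + 12·2 + 1·1.
Output[0,1]: The receptive field on the input at this output position is [5 6 19 / 2 2 14 / 12 1 1]. Elementwise product with the kernel and sum: 6·3 + 19·2 + 2·3 + 2·-1 + 12·1 + 1·2 + 1·1.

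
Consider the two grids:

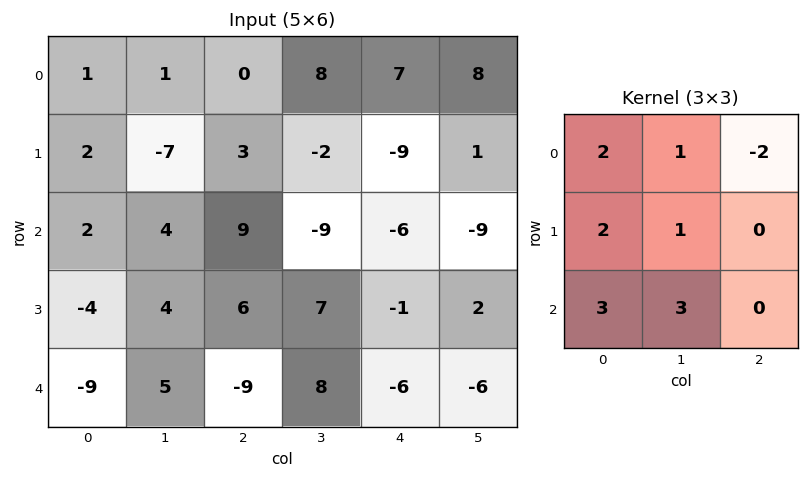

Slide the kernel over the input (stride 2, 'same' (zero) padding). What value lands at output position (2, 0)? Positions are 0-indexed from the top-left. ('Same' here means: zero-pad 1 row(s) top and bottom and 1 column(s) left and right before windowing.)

-21

The receptive field on the zero-padded input at this output position is [0 -4 4 / 0 -9 5 / 0 0 0]. Elementwise product with the kernel and sum: 0·2 + -4·1 + 4·-2 + 0·2 + -9·1 + 0·3 + 0·3.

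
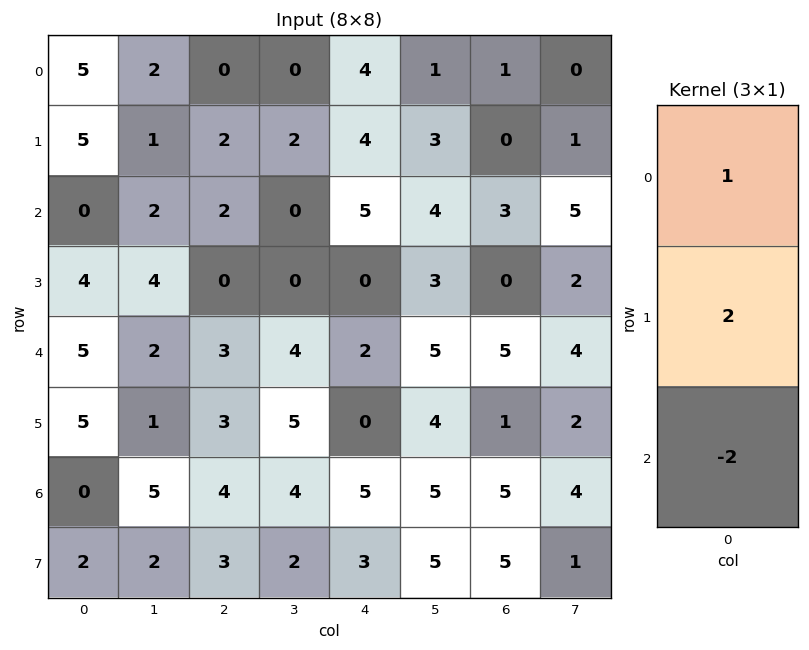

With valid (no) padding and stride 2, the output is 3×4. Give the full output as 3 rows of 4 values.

Output[0,0]: The receptive field on the input at this output position is [5 / 5 / 0]. Elementwise product with the kernel and sum: 5·1 + 5·2 + 0·-2.
Output[0,1]: The receptive field on the input at this output position is [0 / 2 / 2]. Elementwise product with the kernel and sum: 0·1 + 2·2 + 2·-2.

15 0 2 -5
-2 -4 1 -7
15 1 -8 -3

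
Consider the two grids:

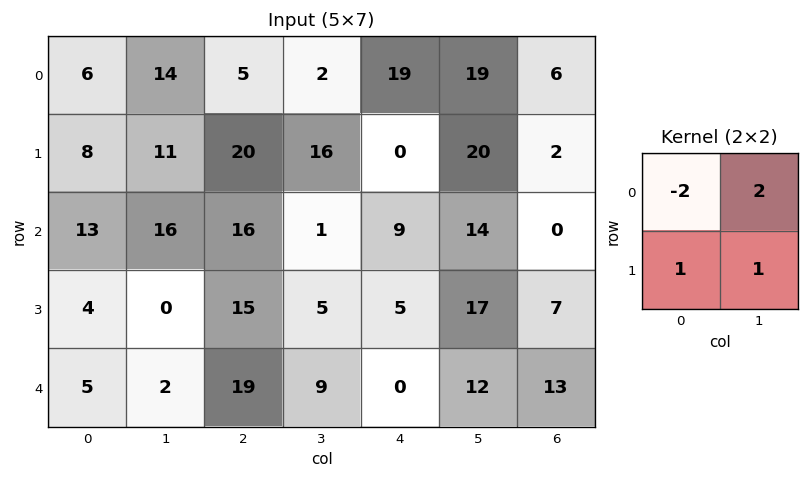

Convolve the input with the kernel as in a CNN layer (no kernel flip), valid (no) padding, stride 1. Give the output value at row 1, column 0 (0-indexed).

35

The receptive field on the input at this output position is [8 11 / 13 16]. Elementwise product with the kernel and sum: 8·-2 + 11·2 + 13·1 + 16·1.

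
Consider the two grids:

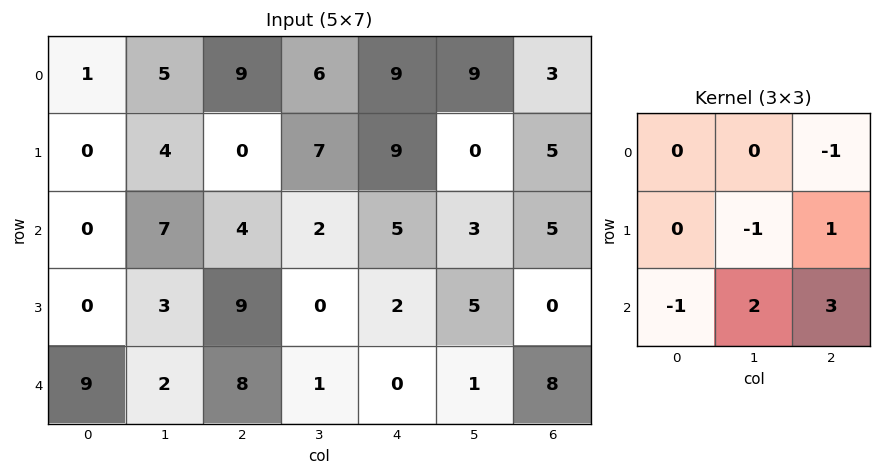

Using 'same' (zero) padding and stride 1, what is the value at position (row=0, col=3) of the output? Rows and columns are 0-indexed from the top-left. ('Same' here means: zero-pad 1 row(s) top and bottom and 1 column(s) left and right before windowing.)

The receptive field on the zero-padded input at this output position is [0 0 0 / 9 6 9 / 0 7 9]. Elementwise product with the kernel and sum: 0·-1 + 6·-1 + 9·1 + 0·-1 + 7·2 + 9·3.

44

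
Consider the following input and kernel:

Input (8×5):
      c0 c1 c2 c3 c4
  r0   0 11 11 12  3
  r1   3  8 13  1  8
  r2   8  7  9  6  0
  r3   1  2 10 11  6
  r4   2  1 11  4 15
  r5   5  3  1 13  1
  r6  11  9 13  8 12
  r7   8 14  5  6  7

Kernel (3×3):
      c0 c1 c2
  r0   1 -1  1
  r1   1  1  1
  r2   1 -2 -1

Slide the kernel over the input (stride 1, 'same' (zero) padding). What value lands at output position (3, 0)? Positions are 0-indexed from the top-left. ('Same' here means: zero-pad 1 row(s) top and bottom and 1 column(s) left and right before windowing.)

-3

The receptive field on the zero-padded input at this output position is [0 8 7 / 0 1 2 / 0 2 1]. Elementwise product with the kernel and sum: 0·1 + 8·-1 + 7·1 + 0·1 + 1·1 + 2·1 + 0·1 + 2·-2 + 1·-1.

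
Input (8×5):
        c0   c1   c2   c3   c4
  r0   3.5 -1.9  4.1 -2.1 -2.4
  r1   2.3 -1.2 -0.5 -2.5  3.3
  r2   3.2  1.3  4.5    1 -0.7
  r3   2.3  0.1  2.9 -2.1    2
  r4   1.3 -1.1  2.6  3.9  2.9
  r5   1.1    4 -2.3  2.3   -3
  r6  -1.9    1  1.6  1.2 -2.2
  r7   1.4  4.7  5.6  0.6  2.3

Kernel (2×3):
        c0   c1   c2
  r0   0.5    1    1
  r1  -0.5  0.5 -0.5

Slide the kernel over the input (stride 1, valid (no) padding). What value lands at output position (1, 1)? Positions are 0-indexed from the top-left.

The receptive field on the input at this output position is [-1.2 -0.5 -2.5 / 1.3 4.5 1]. Elementwise product with the kernel and sum: -1.2·0.5 + -0.5·1 + -2.5·1 + 1.3·-0.5 + 4.5·0.5 + 1·-0.5.

-2.5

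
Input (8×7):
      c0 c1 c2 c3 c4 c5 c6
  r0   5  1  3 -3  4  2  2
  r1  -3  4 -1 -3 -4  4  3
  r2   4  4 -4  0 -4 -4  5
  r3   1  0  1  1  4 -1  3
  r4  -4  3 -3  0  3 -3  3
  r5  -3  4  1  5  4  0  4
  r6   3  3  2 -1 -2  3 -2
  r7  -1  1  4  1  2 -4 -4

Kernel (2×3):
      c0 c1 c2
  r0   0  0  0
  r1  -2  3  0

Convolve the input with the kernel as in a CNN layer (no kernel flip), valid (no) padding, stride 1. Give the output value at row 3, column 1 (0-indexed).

-15

The receptive field on the input at this output position is [0 1 1 / 3 -3 0]. Elementwise product with the kernel and sum: 3·-2 + -3·3.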